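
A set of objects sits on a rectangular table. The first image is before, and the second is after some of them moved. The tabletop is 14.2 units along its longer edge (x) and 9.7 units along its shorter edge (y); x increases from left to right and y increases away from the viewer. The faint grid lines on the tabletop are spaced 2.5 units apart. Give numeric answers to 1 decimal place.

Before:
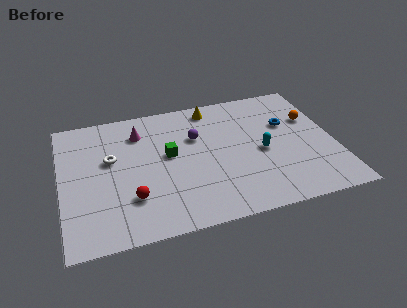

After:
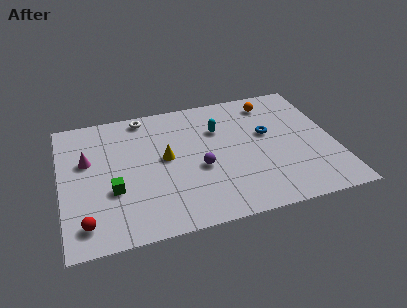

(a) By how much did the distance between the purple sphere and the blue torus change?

-0.7

Before: roughly 4.8 units apart; after: 4.1. That's 0.7 units closer together.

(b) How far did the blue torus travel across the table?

1.2

From (11.9, 6.2) to (10.8, 5.7), the blue torus covered √(1.1² + 0.5²) ≈ 1.2 units.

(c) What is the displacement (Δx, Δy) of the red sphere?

(-2.4, -1.1)

The red sphere was at about (3.5, 2.7) and moved to about (1.1, 1.6).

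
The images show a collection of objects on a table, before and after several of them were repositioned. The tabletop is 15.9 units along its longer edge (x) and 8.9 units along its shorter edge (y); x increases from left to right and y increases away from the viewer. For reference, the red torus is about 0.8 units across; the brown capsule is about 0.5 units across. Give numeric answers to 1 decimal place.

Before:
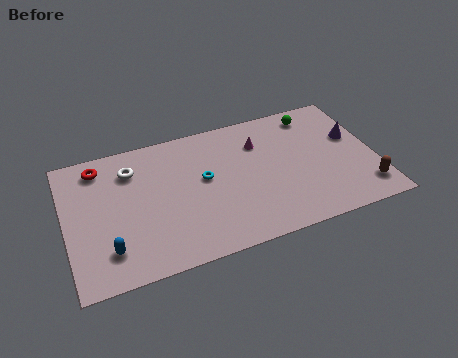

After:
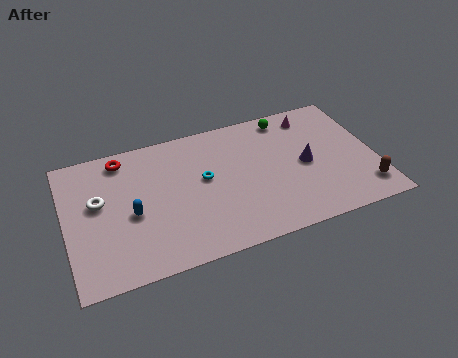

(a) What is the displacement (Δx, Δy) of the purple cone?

(-2.6, -1.1)

From the two frames, the purple cone sits at roughly (14.9, 5.4) before and (12.3, 4.3) after.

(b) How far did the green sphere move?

1.4

From (13.1, 7.6) to (11.7, 7.8), the green sphere covered √(1.4² + 0.2²) ≈ 1.4 units.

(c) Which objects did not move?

the cyan torus and the brown capsule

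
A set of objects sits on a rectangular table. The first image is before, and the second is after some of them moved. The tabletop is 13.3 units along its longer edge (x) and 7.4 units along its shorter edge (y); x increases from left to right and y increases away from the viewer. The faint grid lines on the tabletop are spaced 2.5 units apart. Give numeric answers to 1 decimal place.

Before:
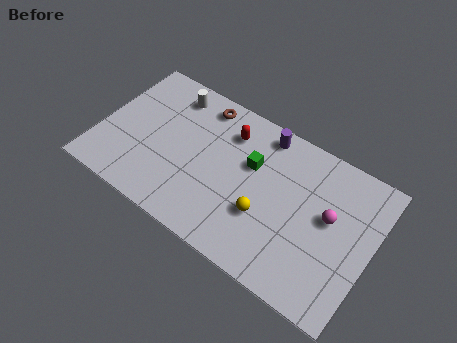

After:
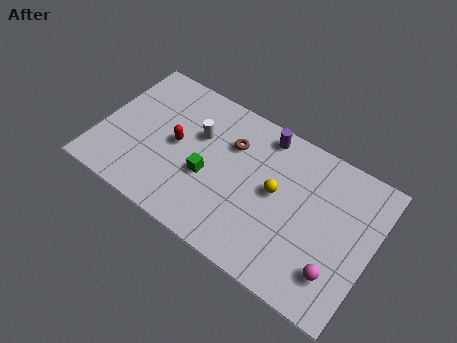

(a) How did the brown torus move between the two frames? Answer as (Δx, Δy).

(1.7, -1.2)

The brown torus started near (4.5, 6.4) and ended near (6.2, 5.2).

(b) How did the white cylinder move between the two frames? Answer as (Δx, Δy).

(1.6, -1.4)

From the two frames, the white cylinder sits at roughly (3.0, 6.2) before and (4.6, 4.8) after.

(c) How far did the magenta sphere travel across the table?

2.5

From (11.2, 4.2) to (11.9, 1.8), the magenta sphere covered √(0.7² + 2.4²) ≈ 2.5 units.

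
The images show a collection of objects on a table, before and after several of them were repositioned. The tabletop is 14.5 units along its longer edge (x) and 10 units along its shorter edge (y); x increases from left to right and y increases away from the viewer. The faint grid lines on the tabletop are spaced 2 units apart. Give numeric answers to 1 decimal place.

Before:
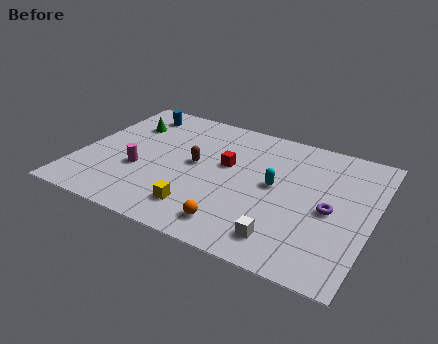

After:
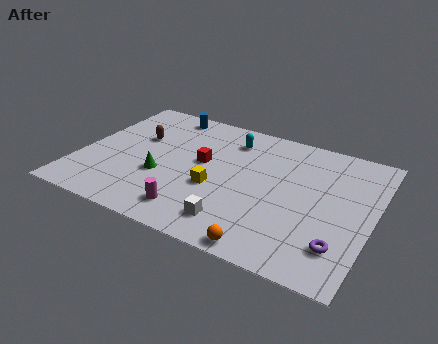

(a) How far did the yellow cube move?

2.0

The yellow cube moved from about (6.4, 2.0) to (6.9, 3.9), a distance of √(0.5² + 1.9²) ≈ 2.0.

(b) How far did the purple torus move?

2.4

The purple torus moved from about (12.5, 4.6) to (13.2, 2.3), a distance of √(0.7² + 2.3²) ≈ 2.4.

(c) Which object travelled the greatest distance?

the green cone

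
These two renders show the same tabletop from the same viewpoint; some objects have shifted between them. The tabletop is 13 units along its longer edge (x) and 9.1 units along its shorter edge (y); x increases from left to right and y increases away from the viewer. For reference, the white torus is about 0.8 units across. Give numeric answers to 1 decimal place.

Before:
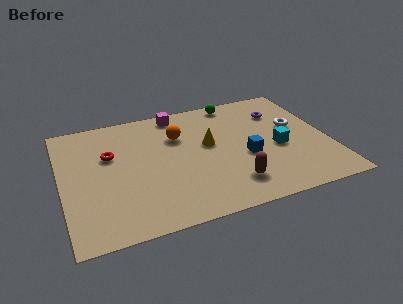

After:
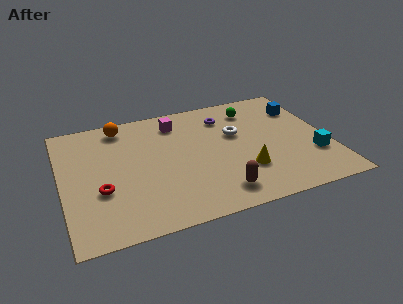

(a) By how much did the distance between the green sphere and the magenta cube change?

+0.9

Before: roughly 2.9 units apart; after: 3.8. That's 0.9 units further apart.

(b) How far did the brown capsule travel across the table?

0.8

From (8.0, 1.9) to (7.3, 1.5), the brown capsule covered √(0.7² + 0.4²) ≈ 0.8 units.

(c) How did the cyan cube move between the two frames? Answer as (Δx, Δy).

(1.6, -1.1)

From the two frames, the cyan cube sits at roughly (10.5, 3.9) before and (12.1, 2.8) after.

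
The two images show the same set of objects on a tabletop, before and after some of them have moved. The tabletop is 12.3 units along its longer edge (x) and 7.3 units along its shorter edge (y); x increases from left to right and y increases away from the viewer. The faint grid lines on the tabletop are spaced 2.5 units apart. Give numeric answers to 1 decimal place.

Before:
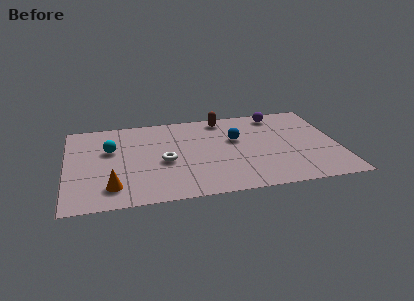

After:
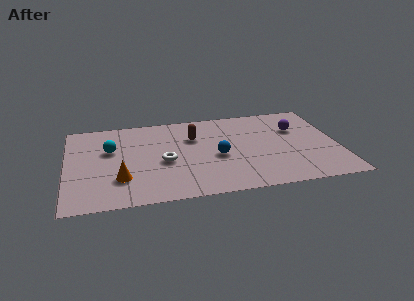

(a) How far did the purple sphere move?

1.6

The purple sphere was near (9.7, 6.3) before and (10.5, 4.9) after, so it travelled √(0.8² + 1.4²) ≈ 1.6 units.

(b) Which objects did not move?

the white torus and the cyan sphere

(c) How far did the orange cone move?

0.7

The orange cone moved from about (2.0, 1.5) to (2.4, 2.1), a distance of √(0.4² + 0.6²) ≈ 0.7.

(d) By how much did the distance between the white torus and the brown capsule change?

-2.0

The distance was about 4.3 in the first image and 2.3 in the second, so they moved 2.0 units closer together.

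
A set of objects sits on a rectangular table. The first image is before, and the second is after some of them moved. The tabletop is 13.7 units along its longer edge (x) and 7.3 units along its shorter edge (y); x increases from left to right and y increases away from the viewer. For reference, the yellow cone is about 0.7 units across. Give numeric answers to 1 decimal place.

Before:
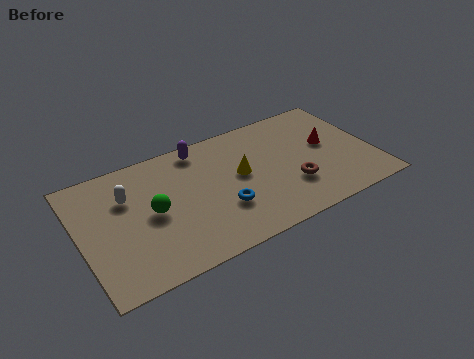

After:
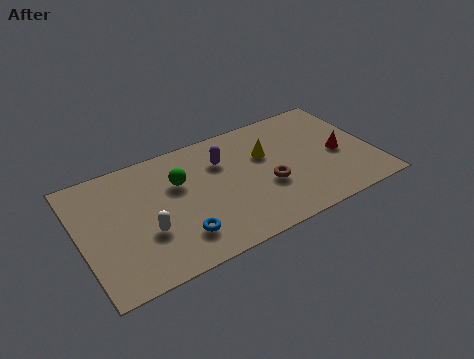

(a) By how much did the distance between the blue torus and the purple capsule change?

+0.3

Before: roughly 4.0 units apart; after: 4.3. That's 0.3 units further apart.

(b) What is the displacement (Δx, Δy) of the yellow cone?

(1.3, 0.7)

From the two frames, the yellow cone sits at roughly (7.5, 4.0) before and (8.8, 4.7) after.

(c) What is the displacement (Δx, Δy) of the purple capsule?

(0.9, -1.2)

The purple capsule was at about (5.9, 6.4) and moved to about (6.8, 5.2).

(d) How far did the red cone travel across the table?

0.9

From (11.7, 4.1) to (12.1, 3.3), the red cone covered √(0.4² + 0.8²) ≈ 0.9 units.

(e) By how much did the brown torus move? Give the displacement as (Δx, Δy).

(-1.1, 0.5)

From the two frames, the brown torus sits at roughly (9.7, 2.3) before and (8.6, 2.8) after.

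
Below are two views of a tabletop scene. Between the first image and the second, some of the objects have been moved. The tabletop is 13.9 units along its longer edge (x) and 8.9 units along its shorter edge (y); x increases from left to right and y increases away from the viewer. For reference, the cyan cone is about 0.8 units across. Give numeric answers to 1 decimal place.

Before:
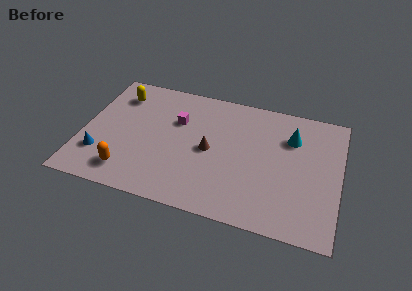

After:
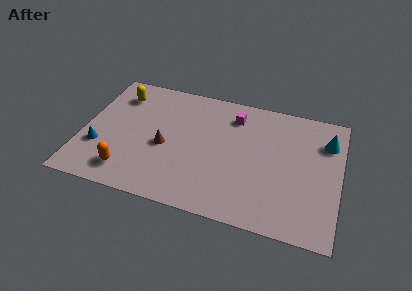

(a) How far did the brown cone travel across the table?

2.4

The brown cone moved from about (6.9, 4.3) to (4.5, 3.9), a distance of √(2.4² + 0.4²) ≈ 2.4.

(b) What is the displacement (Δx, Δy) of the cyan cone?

(1.9, 0.2)

From the two frames, the cyan cone sits at roughly (11.2, 6.4) before and (13.1, 6.6) after.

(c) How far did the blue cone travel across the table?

0.5

The blue cone moved from about (1.1, 2.4) to (1.0, 2.9), a distance of √(0.1² + 0.5²) ≈ 0.5.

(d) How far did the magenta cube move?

3.2

The magenta cube moved from about (5.0, 5.9) to (8.0, 7.1), a distance of √(3.0² + 1.2²) ≈ 3.2.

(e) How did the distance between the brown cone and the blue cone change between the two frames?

-2.5

Before: roughly 6.1 units apart; after: 3.6. That's 2.5 units closer together.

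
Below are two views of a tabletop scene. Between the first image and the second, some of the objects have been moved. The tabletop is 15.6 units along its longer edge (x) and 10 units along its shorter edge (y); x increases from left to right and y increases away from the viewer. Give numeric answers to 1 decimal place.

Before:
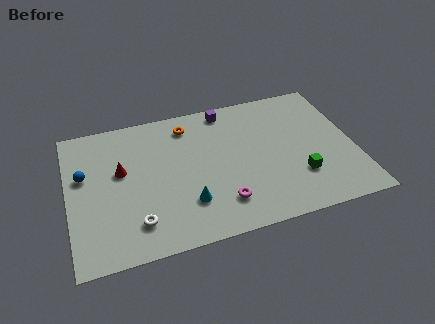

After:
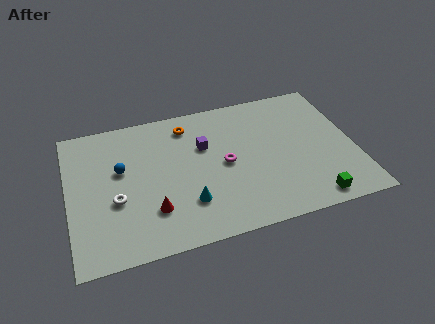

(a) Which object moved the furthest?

the red cone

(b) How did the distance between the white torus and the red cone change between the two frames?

-1.6

They were about 3.8 units apart before and 2.2 after — 1.6 units closer together.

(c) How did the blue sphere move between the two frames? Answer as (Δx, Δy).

(2.0, -0.1)

From the two frames, the blue sphere sits at roughly (0.9, 6.1) before and (2.9, 6.0) after.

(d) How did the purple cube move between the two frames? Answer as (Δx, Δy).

(-1.4, -2.4)

The purple cube was at about (8.9, 8.9) and moved to about (7.5, 6.5).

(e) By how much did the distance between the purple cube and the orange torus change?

-0.3

The distance was about 2.3 in the first image and 2.0 in the second, so they moved 0.3 units closer together.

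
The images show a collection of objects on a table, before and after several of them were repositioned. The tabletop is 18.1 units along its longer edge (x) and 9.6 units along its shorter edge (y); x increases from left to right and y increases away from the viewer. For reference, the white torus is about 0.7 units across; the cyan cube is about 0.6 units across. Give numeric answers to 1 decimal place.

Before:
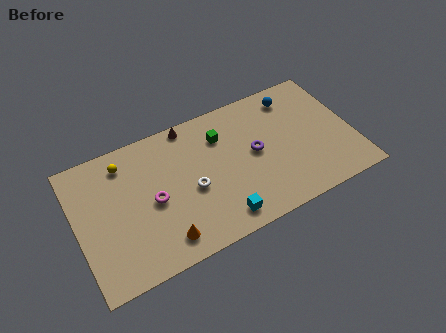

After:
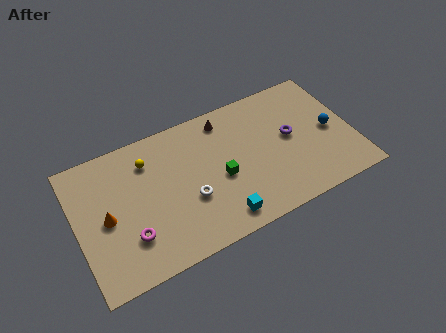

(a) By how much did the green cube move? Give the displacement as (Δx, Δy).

(-0.4, -2.9)

The green cube started near (9.7, 7.1) and ended near (9.3, 4.2).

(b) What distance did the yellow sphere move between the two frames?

1.6

The yellow sphere was near (3.4, 7.9) before and (4.9, 7.4) after, so it travelled √(1.5² + 0.5²) ≈ 1.6 units.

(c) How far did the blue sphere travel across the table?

3.9

The blue sphere moved from about (14.7, 8.0) to (16.7, 4.6), a distance of √(2.0² + 3.4²) ≈ 3.9.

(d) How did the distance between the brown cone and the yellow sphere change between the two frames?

+0.8

The distance was about 4.5 in the first image and 5.3 in the second, so they moved 0.8 units further apart.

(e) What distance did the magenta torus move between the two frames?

2.5

From (4.9, 4.5) to (3.2, 2.7), the magenta torus covered √(1.7² + 1.8²) ≈ 2.5 units.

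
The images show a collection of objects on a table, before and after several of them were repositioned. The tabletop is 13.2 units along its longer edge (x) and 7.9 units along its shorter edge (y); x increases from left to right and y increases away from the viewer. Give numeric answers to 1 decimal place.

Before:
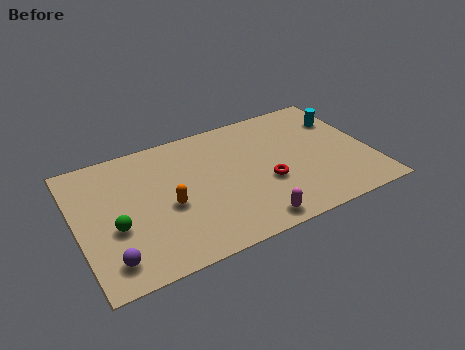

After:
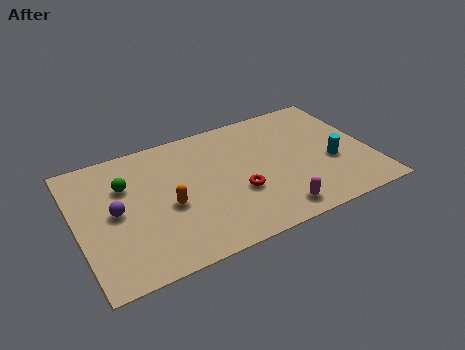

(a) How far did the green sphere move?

2.4

From (1.6, 3.1) to (2.3, 5.4), the green sphere covered √(0.7² + 2.3²) ≈ 2.4 units.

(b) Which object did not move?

the orange capsule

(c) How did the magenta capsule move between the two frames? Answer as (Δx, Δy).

(1.1, 0.2)

The magenta capsule started near (7.4, 0.9) and ended near (8.5, 1.1).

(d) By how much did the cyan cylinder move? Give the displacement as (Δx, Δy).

(-0.9, -2.6)

The cyan cylinder was at about (12.3, 5.7) and moved to about (11.4, 3.1).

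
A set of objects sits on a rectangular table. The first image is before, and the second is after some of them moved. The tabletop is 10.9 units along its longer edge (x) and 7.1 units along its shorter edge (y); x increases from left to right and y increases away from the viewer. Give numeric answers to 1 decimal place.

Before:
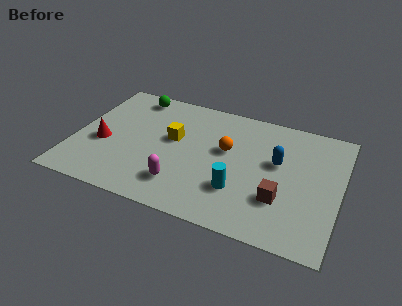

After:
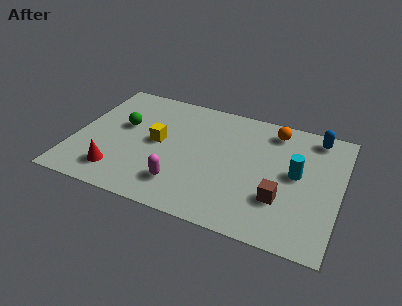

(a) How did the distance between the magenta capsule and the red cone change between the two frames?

-1.0

The distance was about 3.6 in the first image and 2.6 in the second, so they moved 1.0 units closer together.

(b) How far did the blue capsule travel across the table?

2.4

The blue capsule moved from about (8.3, 4.2) to (9.7, 6.2), a distance of √(1.4² + 2.0²) ≈ 2.4.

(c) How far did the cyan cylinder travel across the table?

2.8

The cyan cylinder was near (6.9, 2.1) before and (9.1, 3.8) after, so it travelled √(2.2² + 1.7²) ≈ 2.8 units.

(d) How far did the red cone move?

1.7

The red cone was near (1.2, 2.9) before and (2.0, 1.4) after, so it travelled √(0.8² + 1.5²) ≈ 1.7 units.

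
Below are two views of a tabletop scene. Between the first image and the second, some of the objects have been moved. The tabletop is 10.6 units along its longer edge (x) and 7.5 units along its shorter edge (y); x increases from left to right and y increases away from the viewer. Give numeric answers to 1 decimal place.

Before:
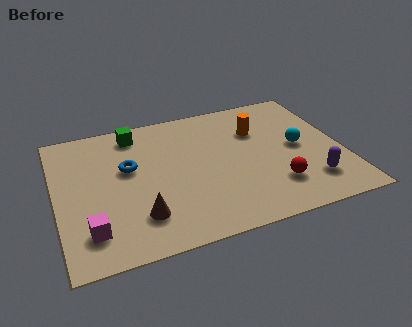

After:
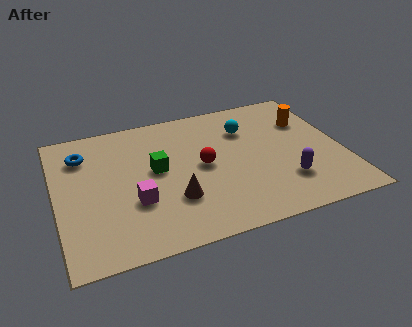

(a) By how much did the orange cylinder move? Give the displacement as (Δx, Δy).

(1.9, 0.0)

The orange cylinder was at about (7.6, 5.2) and moved to about (9.5, 5.2).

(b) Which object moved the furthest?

the red sphere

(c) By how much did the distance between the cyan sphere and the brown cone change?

-2.1

The distance was about 6.4 in the first image and 4.3 in the second, so they moved 2.1 units closer together.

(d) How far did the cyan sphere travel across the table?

2.4

From (9.0, 3.8) to (7.2, 5.4), the cyan sphere covered √(1.8² + 1.6²) ≈ 2.4 units.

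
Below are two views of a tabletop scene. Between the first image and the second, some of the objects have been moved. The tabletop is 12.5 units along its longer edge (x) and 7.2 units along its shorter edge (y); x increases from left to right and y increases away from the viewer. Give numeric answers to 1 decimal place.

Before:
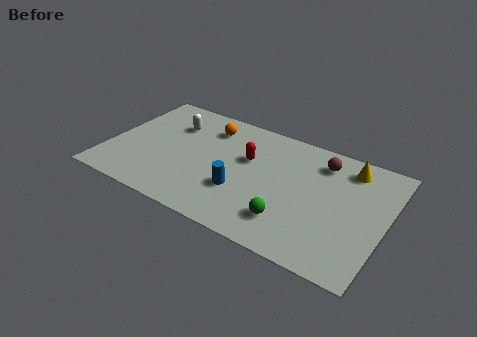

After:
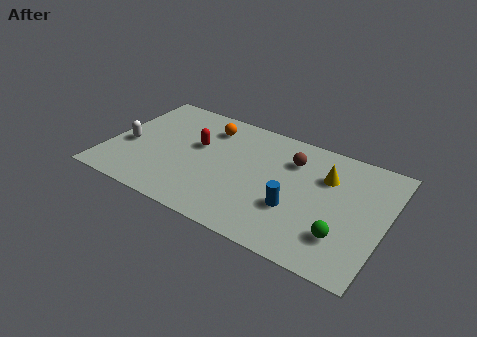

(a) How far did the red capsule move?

2.3

The red capsule was near (6.2, 4.5) before and (3.9, 4.3) after, so it travelled √(2.3² + 0.2²) ≈ 2.3 units.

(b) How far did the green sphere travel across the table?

2.3

From (8.5, 1.7) to (10.8, 1.9), the green sphere covered √(2.3² + 0.2²) ≈ 2.3 units.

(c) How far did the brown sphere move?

1.4

The brown sphere was near (9.4, 5.8) before and (8.1, 5.3) after, so it travelled √(1.3² + 0.5²) ≈ 1.4 units.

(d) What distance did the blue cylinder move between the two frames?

2.4

The blue cylinder was near (6.2, 2.4) before and (8.6, 2.5) after, so it travelled √(2.4² + 0.1²) ≈ 2.4 units.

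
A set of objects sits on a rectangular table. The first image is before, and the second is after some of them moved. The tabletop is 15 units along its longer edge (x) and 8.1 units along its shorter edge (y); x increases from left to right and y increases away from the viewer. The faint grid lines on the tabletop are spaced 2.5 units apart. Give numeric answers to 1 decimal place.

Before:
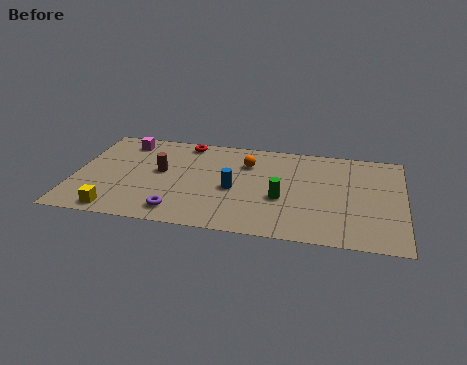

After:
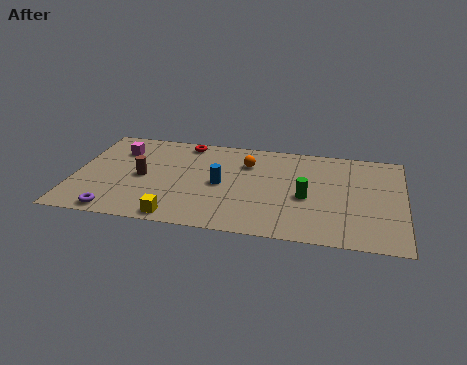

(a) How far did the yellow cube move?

2.8

From (2.1, 0.9) to (4.9, 0.8), the yellow cube covered √(2.8² + 0.1²) ≈ 2.8 units.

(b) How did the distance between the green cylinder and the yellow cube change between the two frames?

-1.4

The distance was about 7.7 in the first image and 6.3 in the second, so they moved 1.4 units closer together.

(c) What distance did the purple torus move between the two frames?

2.8

The purple torus moved from about (4.9, 1.3) to (2.1, 0.8), a distance of √(2.8² + 0.5²) ≈ 2.8.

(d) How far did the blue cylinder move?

0.7

The blue cylinder was near (7.3, 3.6) before and (6.7, 3.9) after, so it travelled √(0.6² + 0.3²) ≈ 0.7 units.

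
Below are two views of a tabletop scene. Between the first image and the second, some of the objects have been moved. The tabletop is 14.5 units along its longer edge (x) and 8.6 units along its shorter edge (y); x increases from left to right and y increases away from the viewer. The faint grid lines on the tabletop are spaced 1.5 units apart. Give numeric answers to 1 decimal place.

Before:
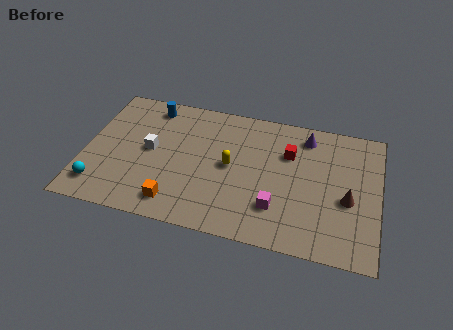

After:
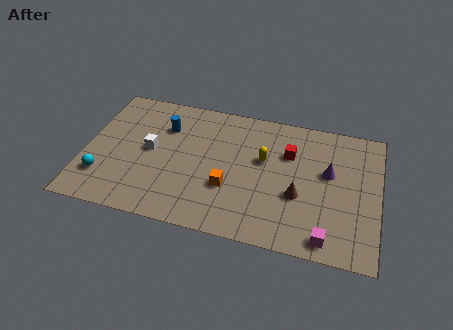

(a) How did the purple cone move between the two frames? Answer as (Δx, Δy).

(1.2, -2.1)

The purple cone was at about (10.8, 7.2) and moved to about (12.0, 5.1).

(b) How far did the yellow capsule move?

1.8

The yellow capsule moved from about (7.2, 4.4) to (8.8, 5.2), a distance of √(1.6² + 0.8²) ≈ 1.8.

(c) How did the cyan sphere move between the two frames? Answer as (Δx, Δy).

(0.1, 0.6)

The cyan sphere started near (0.9, 1.6) and ended near (1.0, 2.2).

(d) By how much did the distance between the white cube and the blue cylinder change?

-1.1

They were about 2.9 units apart before and 1.8 after — 1.1 units closer together.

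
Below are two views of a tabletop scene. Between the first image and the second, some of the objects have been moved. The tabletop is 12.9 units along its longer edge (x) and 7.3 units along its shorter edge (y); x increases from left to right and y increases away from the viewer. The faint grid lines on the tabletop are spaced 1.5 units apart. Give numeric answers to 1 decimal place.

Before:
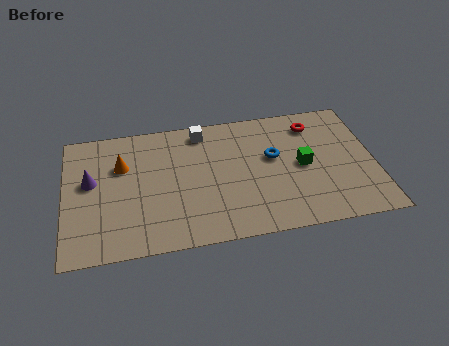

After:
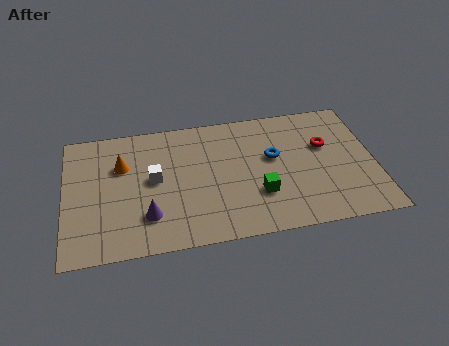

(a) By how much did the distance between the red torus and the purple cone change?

-1.6

The distance was about 9.6 in the first image and 8.0 in the second, so they moved 1.6 units closer together.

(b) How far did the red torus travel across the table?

1.4

The red torus was near (10.5, 5.9) before and (10.9, 4.6) after, so it travelled √(0.4² + 1.3²) ≈ 1.4 units.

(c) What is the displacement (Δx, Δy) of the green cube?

(-1.9, -1.3)

The green cube was at about (9.9, 3.6) and moved to about (8.0, 2.3).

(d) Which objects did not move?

the blue torus and the orange cone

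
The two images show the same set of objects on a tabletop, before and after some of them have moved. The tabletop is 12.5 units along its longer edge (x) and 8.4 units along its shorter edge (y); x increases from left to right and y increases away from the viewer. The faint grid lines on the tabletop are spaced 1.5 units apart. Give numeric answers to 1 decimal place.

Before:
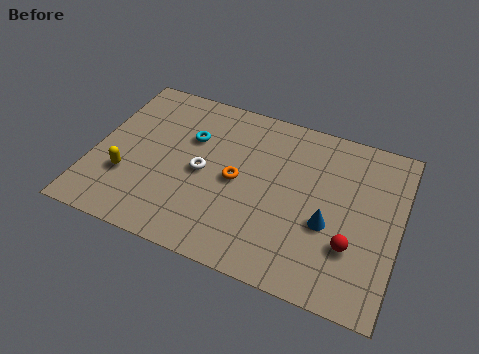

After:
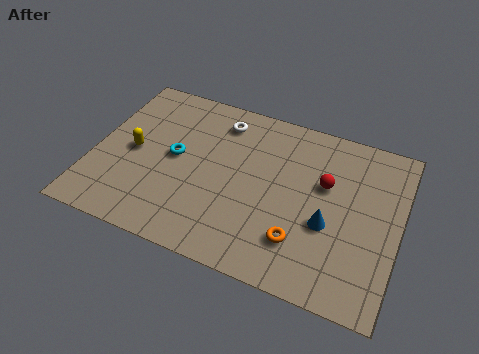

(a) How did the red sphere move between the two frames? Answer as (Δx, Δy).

(-1.3, 2.6)

From the two frames, the red sphere sits at roughly (10.7, 2.6) before and (9.4, 5.2) after.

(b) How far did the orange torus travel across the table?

3.4

The orange torus was near (5.9, 4.1) before and (8.7, 2.1) after, so it travelled √(2.8² + 2.0²) ≈ 3.4 units.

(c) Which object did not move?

the blue cone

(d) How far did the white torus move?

2.9

The white torus moved from about (4.5, 4.0) to (4.9, 6.9), a distance of √(0.4² + 2.9²) ≈ 2.9.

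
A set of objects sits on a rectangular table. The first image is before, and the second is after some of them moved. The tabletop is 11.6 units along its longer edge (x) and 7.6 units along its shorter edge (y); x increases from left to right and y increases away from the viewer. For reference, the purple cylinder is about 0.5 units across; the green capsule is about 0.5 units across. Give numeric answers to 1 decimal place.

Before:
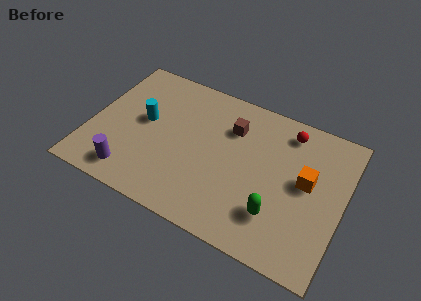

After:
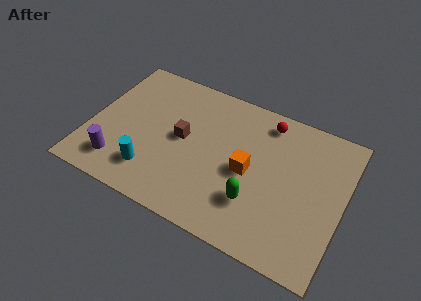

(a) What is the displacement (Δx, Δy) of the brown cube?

(-2.1, -1.5)

The brown cube started near (6.3, 5.5) and ended near (4.2, 4.0).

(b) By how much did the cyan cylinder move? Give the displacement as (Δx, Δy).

(0.7, -2.5)

The cyan cylinder was at about (2.4, 4.2) and moved to about (3.1, 1.7).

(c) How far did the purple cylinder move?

0.7

The purple cylinder was near (2.2, 1.2) before and (1.6, 1.5) after, so it travelled √(0.6² + 0.3²) ≈ 0.7 units.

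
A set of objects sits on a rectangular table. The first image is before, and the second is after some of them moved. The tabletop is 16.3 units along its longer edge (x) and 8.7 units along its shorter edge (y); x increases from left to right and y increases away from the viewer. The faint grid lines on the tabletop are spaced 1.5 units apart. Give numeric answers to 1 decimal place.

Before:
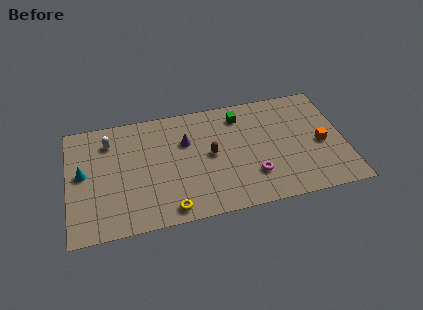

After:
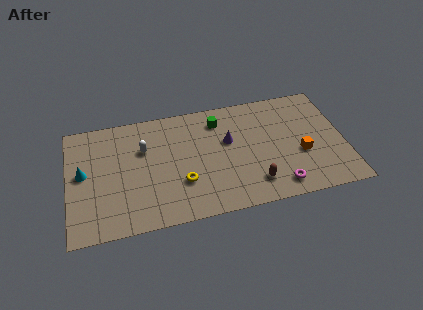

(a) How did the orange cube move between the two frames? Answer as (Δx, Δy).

(-1.2, -0.5)

The orange cube started near (14.9, 3.9) and ended near (13.7, 3.4).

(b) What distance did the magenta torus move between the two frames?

1.8

From (10.8, 2.4) to (12.2, 1.3), the magenta torus covered √(1.4² + 1.1²) ≈ 1.8 units.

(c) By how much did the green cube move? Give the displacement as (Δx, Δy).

(-1.3, -0.1)

From the two frames, the green cube sits at roughly (10.3, 7.1) before and (9.0, 7.0) after.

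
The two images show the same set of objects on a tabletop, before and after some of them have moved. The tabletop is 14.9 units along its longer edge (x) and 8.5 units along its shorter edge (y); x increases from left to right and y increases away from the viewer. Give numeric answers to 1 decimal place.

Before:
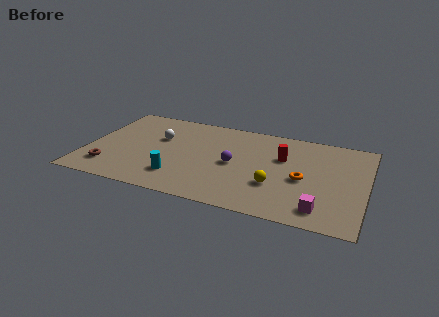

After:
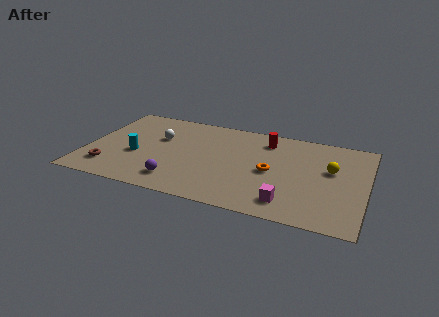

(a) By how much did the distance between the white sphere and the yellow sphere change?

+2.3

They were about 7.0 units apart before and 9.3 after — 2.3 units further apart.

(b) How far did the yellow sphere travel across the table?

3.6

The yellow sphere was near (10.2, 2.8) before and (13.0, 5.1) after, so it travelled √(2.8² + 2.3²) ≈ 3.6 units.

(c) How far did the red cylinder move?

1.7

From (10.4, 5.5) to (9.4, 6.9), the red cylinder covered √(1.0² + 1.4²) ≈ 1.7 units.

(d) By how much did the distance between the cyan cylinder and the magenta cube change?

+0.9

The distance was about 7.6 in the first image and 8.5 in the second, so they moved 0.9 units further apart.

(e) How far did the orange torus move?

1.7

The orange torus was near (11.6, 3.8) before and (9.9, 4.0) after, so it travelled √(1.7² + 0.2²) ≈ 1.7 units.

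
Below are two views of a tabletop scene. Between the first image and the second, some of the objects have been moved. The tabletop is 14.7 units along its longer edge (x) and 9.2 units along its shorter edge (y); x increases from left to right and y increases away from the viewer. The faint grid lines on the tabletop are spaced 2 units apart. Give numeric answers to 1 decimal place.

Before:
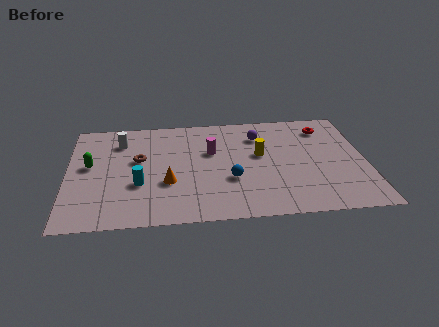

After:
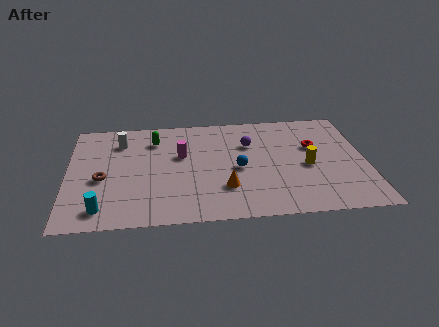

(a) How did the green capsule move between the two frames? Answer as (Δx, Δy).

(3.2, 2.0)

From the two frames, the green capsule sits at roughly (1.1, 5.1) before and (4.3, 7.1) after.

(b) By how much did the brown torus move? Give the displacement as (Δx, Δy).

(-1.8, -1.5)

The brown torus started near (3.5, 5.4) and ended near (1.7, 3.9).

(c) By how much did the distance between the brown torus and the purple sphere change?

+1.5

They were about 6.2 units apart before and 7.7 after — 1.5 units further apart.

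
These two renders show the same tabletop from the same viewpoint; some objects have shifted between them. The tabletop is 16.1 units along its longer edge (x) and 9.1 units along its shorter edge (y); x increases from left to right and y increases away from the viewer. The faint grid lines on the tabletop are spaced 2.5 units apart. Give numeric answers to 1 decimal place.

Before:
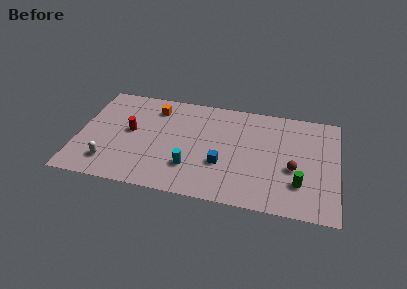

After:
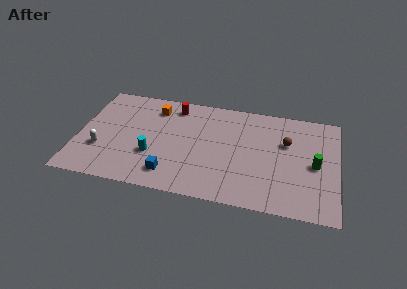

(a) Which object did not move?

the orange cube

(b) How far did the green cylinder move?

2.0

The green cylinder was near (13.8, 2.5) before and (14.7, 4.3) after, so it travelled √(0.9² + 1.8²) ≈ 2.0 units.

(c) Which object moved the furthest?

the red cylinder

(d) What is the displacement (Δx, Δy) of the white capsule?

(-0.6, 1.1)

The white capsule started near (2.1, 1.9) and ended near (1.5, 3.0).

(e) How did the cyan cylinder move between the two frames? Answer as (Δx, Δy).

(-2.4, 0.6)

From the two frames, the cyan cylinder sits at roughly (7.1, 2.5) before and (4.7, 3.1) after.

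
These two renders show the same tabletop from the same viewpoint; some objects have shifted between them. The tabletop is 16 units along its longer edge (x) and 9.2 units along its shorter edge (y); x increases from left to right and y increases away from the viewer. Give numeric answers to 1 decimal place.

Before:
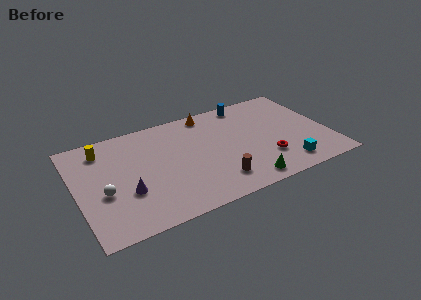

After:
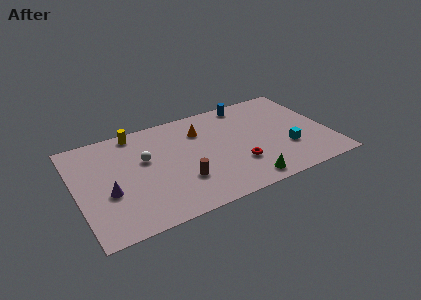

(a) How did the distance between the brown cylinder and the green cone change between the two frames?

+2.3

Before: roughly 1.9 units apart; after: 4.2. That's 2.3 units further apart.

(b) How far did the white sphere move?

3.4

From (1.6, 3.7) to (4.4, 5.6), the white sphere covered √(2.8² + 1.9²) ≈ 3.4 units.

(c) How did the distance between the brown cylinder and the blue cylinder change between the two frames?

+0.4

The distance was about 6.9 in the first image and 7.3 in the second, so they moved 0.4 units further apart.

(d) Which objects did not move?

the green cone and the blue cylinder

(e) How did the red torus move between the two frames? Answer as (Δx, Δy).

(-1.8, 0.2)

From the two frames, the red torus sits at roughly (11.8, 2.6) before and (10.0, 2.8) after.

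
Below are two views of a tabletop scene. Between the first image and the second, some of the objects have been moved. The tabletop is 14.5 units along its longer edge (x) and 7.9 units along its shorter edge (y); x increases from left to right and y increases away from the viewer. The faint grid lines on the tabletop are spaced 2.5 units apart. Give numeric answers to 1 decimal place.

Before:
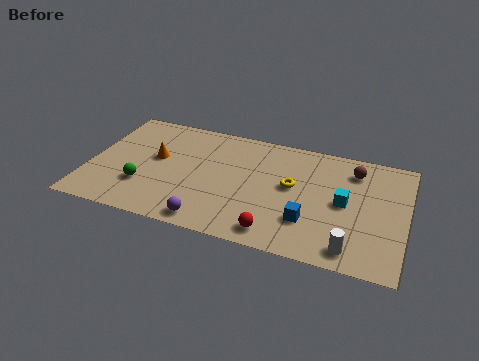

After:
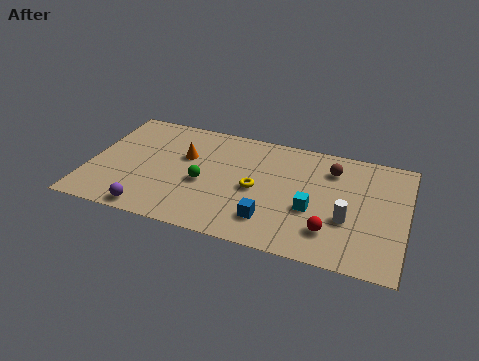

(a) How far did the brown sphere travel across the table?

1.0

From (12.0, 6.3) to (11.0, 6.1), the brown sphere covered √(1.0² + 0.2²) ≈ 1.0 units.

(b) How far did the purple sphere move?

2.7

The purple sphere was near (5.8, 0.9) before and (3.1, 0.8) after, so it travelled √(2.7² + 0.1²) ≈ 2.7 units.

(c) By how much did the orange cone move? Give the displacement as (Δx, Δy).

(1.3, 0.5)

The orange cone was at about (3.0, 4.5) and moved to about (4.3, 5.0).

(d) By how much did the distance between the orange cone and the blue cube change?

-2.2

Before: roughly 7.5 units apart; after: 5.3. That's 2.2 units closer together.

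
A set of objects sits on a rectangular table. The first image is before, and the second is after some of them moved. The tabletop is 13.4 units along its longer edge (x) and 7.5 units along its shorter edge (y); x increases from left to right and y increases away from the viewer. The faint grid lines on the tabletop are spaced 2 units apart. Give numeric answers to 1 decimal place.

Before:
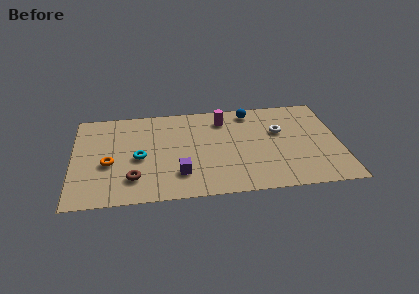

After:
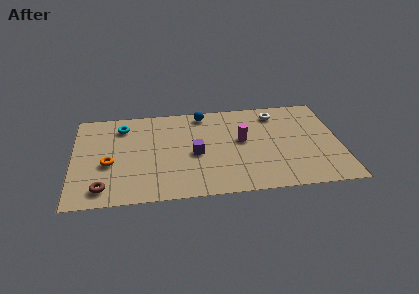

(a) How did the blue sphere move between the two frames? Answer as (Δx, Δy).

(-2.4, 0.1)

The blue sphere started near (9.0, 6.5) and ended near (6.6, 6.6).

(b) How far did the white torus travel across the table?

1.5

From (10.4, 4.7) to (10.3, 6.2), the white torus covered √(0.1² + 1.5²) ≈ 1.5 units.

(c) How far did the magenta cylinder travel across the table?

2.0

The magenta cylinder was near (7.6, 6.0) before and (8.5, 4.2) after, so it travelled √(0.9² + 1.8²) ≈ 2.0 units.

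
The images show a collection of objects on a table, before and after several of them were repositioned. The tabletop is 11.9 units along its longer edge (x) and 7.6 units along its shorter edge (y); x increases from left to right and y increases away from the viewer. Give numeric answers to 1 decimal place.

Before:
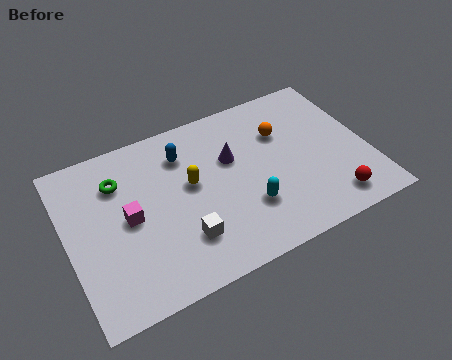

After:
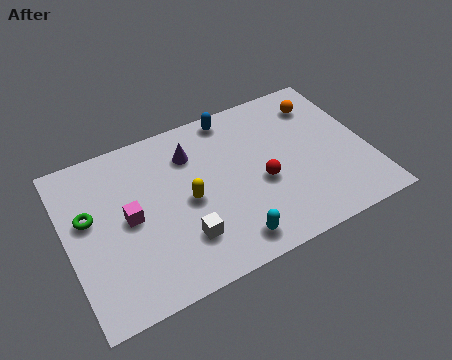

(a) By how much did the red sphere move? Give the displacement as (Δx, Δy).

(-2.5, 2.0)

From the two frames, the red sphere sits at roughly (10.1, 1.2) before and (7.6, 3.2) after.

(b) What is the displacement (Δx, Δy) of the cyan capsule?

(-0.9, -1.2)

The cyan capsule was at about (6.9, 2.3) and moved to about (6.0, 1.1).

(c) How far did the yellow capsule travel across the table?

0.7

The yellow capsule moved from about (4.9, 4.3) to (4.7, 3.6), a distance of √(0.2² + 0.7²) ≈ 0.7.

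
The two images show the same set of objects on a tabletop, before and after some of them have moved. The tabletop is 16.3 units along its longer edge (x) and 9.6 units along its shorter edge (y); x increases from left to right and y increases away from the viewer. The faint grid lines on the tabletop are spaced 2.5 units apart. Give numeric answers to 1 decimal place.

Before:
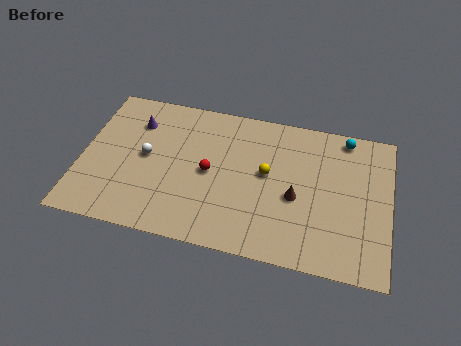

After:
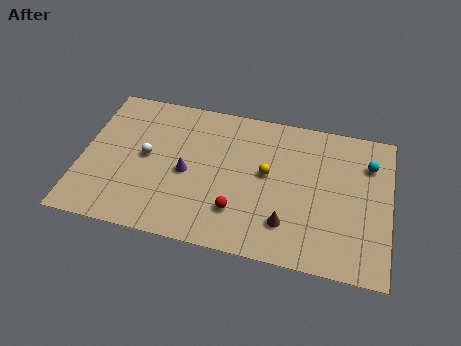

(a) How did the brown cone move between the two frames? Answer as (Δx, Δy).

(-0.4, -1.8)

From the two frames, the brown cone sits at roughly (11.4, 4.1) before and (11.0, 2.3) after.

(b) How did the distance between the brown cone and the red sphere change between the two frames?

-2.0

They were about 4.6 units apart before and 2.6 after — 2.0 units closer together.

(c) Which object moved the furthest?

the purple cone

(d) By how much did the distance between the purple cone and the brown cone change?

-3.4

They were about 9.2 units apart before and 5.8 after — 3.4 units closer together.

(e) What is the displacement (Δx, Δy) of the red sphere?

(1.6, -2.2)

The red sphere started near (6.8, 4.7) and ended near (8.4, 2.5).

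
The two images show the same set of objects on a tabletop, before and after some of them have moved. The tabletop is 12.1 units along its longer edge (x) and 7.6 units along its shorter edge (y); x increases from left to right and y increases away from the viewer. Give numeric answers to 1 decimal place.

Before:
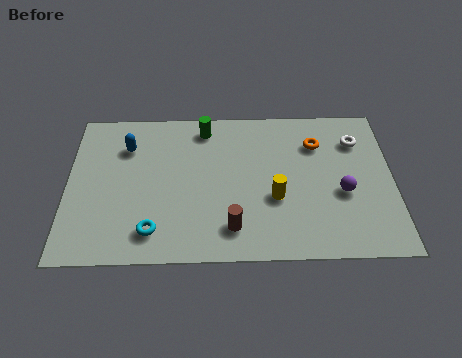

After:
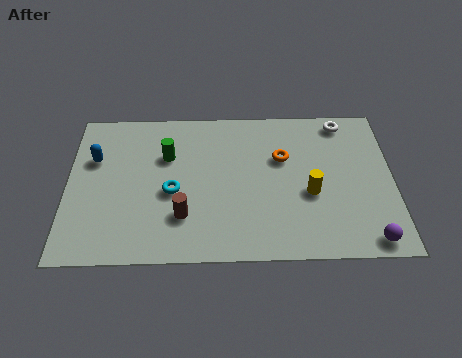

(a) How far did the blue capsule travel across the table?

1.3

The blue capsule moved from about (2.2, 5.6) to (1.0, 5.0), a distance of √(1.2² + 0.6²) ≈ 1.3.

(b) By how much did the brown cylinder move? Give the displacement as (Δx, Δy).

(-1.8, 0.6)

The brown cylinder started near (6.1, 1.5) and ended near (4.3, 2.1).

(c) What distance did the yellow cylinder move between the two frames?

1.3

From (7.7, 2.9) to (9.0, 3.1), the yellow cylinder covered √(1.3² + 0.2²) ≈ 1.3 units.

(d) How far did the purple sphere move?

2.5

From (10.2, 3.1) to (11.1, 0.8), the purple sphere covered √(0.9² + 2.3²) ≈ 2.5 units.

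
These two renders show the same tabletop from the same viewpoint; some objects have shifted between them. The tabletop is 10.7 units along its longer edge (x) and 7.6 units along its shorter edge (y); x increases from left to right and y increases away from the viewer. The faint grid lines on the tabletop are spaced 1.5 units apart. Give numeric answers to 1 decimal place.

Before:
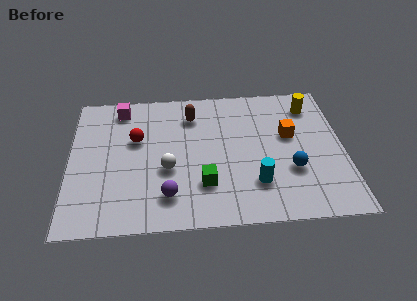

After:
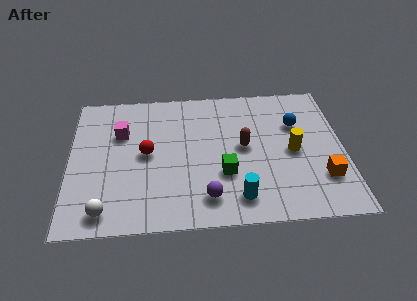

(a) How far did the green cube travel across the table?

0.9

From (5.2, 2.1) to (6.0, 2.6), the green cube covered √(0.8² + 0.5²) ≈ 0.9 units.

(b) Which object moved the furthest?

the white sphere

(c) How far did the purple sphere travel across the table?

1.5

From (3.8, 1.6) to (5.3, 1.4), the purple sphere covered √(1.5² + 0.2²) ≈ 1.5 units.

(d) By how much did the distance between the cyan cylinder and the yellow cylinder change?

-1.5

They were about 4.7 units apart before and 3.2 after — 1.5 units closer together.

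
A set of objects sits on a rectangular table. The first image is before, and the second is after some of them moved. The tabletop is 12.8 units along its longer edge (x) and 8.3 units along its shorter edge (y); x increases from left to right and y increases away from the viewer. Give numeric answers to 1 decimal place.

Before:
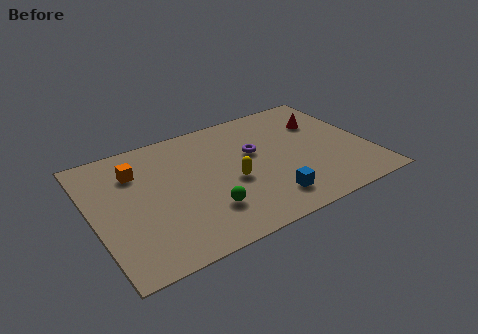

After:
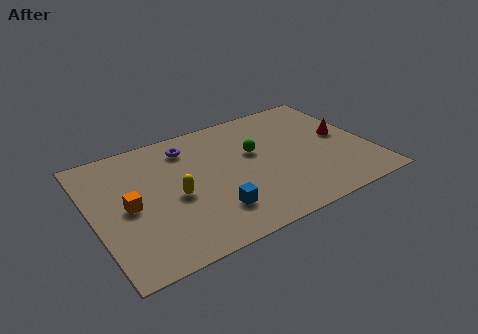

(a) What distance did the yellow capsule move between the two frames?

2.6

The yellow capsule was near (6.3, 3.5) before and (3.7, 3.7) after, so it travelled √(2.6² + 0.2²) ≈ 2.6 units.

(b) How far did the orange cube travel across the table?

2.2

The orange cube was near (2.2, 6.1) before and (1.6, 4.0) after, so it travelled √(0.6² + 2.1²) ≈ 2.2 units.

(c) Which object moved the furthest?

the green sphere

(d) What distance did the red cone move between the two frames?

1.6

The red cone was near (11.0, 5.8) before and (11.7, 4.4) after, so it travelled √(0.7² + 1.4²) ≈ 1.6 units.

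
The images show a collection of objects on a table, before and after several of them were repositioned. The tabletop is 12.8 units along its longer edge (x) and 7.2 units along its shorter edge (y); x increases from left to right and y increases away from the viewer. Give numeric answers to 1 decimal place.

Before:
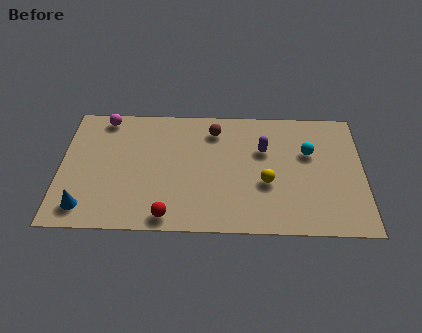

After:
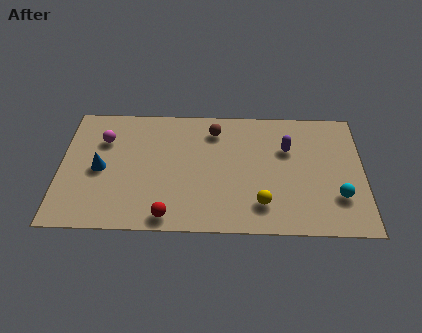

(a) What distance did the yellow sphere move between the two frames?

1.2

From (8.7, 2.8) to (8.5, 1.6), the yellow sphere covered √(0.2² + 1.2²) ≈ 1.2 units.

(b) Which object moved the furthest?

the cyan sphere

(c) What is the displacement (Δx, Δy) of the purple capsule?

(1.0, 0.1)

The purple capsule started near (8.6, 4.7) and ended near (9.6, 4.8).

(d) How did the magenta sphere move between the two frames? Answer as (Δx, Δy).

(0.0, -1.3)

From the two frames, the magenta sphere sits at roughly (1.8, 6.4) before and (1.8, 5.1) after.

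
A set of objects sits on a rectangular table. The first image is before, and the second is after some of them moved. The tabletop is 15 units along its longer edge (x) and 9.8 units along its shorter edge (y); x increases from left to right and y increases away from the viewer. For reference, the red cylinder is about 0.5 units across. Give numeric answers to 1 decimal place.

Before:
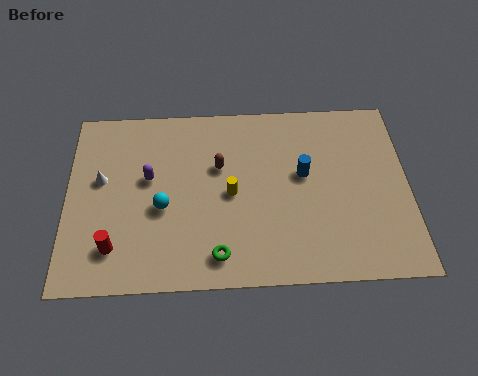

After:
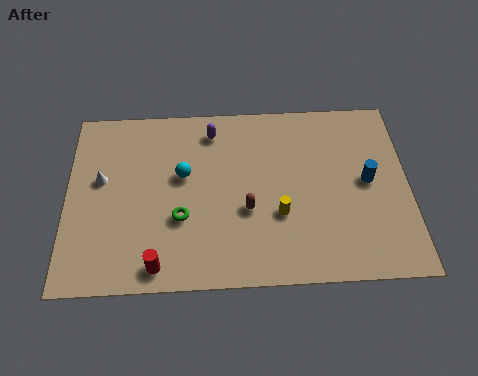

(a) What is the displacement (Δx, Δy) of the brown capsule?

(1.2, -2.4)

From the two frames, the brown capsule sits at roughly (6.7, 6.2) before and (7.9, 3.8) after.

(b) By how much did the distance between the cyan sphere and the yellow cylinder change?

+1.7

The distance was about 3.1 in the first image and 4.8 in the second, so they moved 1.7 units further apart.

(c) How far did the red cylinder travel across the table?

2.1

The red cylinder moved from about (2.1, 2.1) to (4.0, 1.1), a distance of √(1.9² + 1.0²) ≈ 2.1.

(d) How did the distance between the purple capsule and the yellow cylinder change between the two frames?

+1.8

The distance was about 3.7 in the first image and 5.5 in the second, so they moved 1.8 units further apart.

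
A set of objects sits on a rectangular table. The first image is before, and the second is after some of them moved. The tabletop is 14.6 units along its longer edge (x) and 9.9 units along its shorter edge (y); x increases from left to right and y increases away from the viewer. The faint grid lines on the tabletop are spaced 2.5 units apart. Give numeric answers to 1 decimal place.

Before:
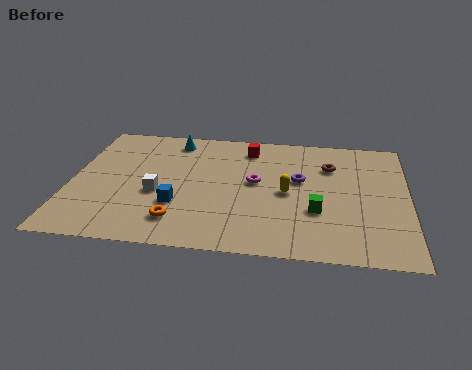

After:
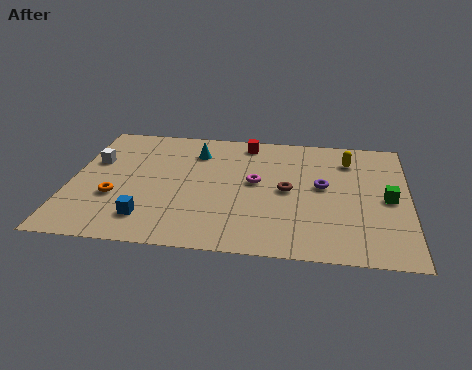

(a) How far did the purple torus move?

1.1

From (9.9, 5.8) to (10.9, 5.4), the purple torus covered √(1.0² + 0.4²) ≈ 1.1 units.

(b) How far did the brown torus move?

2.8

The brown torus moved from about (11.2, 7.1) to (9.4, 4.9), a distance of √(1.8² + 2.2²) ≈ 2.8.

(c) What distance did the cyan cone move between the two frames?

1.3

The cyan cone was near (4.3, 8.5) before and (5.3, 7.6) after, so it travelled √(1.0² + 0.9²) ≈ 1.3 units.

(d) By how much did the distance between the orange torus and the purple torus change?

+2.7

Before: roughly 6.4 units apart; after: 9.1. That's 2.7 units further apart.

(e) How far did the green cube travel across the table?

3.3

The green cube was near (10.7, 3.4) before and (13.7, 4.7) after, so it travelled √(3.0² + 1.3²) ≈ 3.3 units.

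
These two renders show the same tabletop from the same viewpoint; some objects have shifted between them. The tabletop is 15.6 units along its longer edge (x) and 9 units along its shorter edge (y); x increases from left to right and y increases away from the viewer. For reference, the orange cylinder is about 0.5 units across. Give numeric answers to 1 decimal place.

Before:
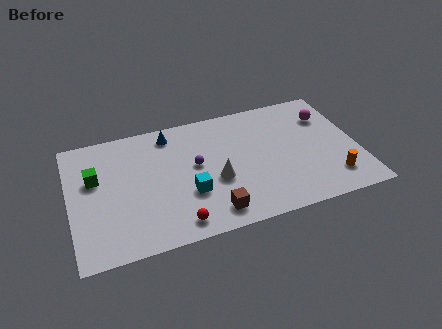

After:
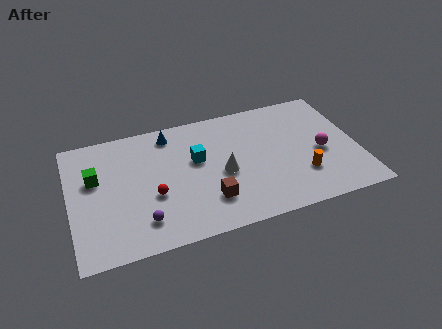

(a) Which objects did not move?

the green cube and the blue cone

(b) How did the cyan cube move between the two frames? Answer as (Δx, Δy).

(0.6, 2.3)

The cyan cube started near (6.3, 3.1) and ended near (6.9, 5.4).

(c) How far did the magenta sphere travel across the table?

2.7

The magenta sphere moved from about (14.2, 6.6) to (13.6, 4.0), a distance of √(0.6² + 2.6²) ≈ 2.7.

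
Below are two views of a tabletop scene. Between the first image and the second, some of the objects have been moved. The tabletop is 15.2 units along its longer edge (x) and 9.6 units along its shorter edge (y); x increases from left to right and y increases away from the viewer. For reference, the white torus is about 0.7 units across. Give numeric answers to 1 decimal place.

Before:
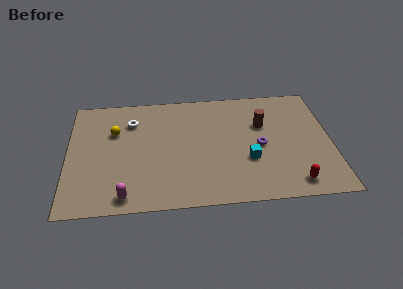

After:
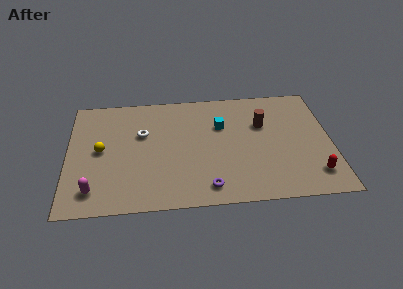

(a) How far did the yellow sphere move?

1.7

From (2.7, 6.4) to (1.9, 4.9), the yellow sphere covered √(0.8² + 1.5²) ≈ 1.7 units.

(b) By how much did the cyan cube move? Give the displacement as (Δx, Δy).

(-1.5, 3.0)

From the two frames, the cyan cube sits at roughly (10.4, 3.4) before and (8.9, 6.4) after.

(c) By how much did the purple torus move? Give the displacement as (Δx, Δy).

(-3.1, -3.1)

The purple torus was at about (11.1, 4.5) and moved to about (8.0, 1.4).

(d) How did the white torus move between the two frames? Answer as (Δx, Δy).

(0.6, -1.1)

The white torus started near (3.7, 7.2) and ended near (4.3, 6.1).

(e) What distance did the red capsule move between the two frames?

1.3

The red capsule was near (12.9, 1.3) before and (14.1, 1.9) after, so it travelled √(1.2² + 0.6²) ≈ 1.3 units.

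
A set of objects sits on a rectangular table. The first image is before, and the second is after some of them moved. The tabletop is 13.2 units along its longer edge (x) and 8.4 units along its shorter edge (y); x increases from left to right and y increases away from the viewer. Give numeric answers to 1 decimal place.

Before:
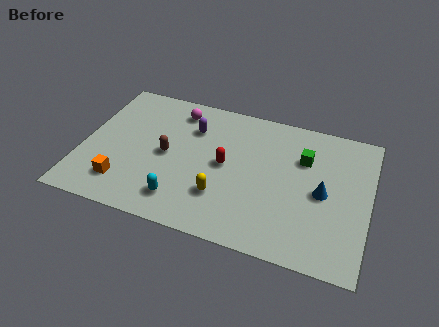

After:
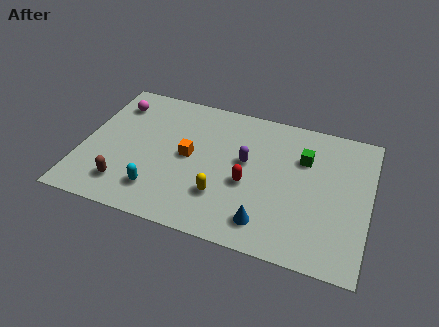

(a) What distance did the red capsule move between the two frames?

1.4

From (6.6, 4.3) to (7.7, 3.5), the red capsule covered √(1.1² + 0.8²) ≈ 1.4 units.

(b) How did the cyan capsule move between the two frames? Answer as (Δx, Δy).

(-1.1, 0.2)

The cyan capsule was at about (4.8, 1.6) and moved to about (3.7, 1.8).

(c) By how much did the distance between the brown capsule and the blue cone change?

-0.7

The distance was about 7.2 in the first image and 6.5 in the second, so they moved 0.7 units closer together.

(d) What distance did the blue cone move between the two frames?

3.5

The blue cone was near (11.1, 4.0) before and (8.7, 1.5) after, so it travelled √(2.4² + 2.5²) ≈ 3.5 units.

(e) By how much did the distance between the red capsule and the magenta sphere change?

+3.5

Before: roughly 3.7 units apart; after: 7.2. That's 3.5 units further apart.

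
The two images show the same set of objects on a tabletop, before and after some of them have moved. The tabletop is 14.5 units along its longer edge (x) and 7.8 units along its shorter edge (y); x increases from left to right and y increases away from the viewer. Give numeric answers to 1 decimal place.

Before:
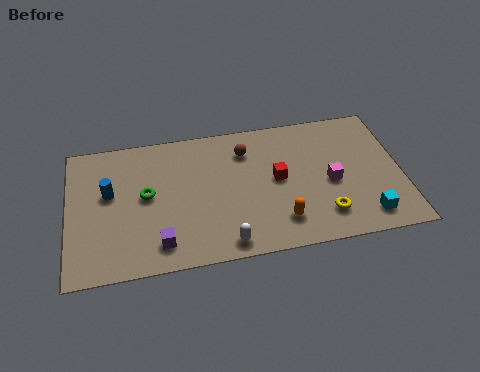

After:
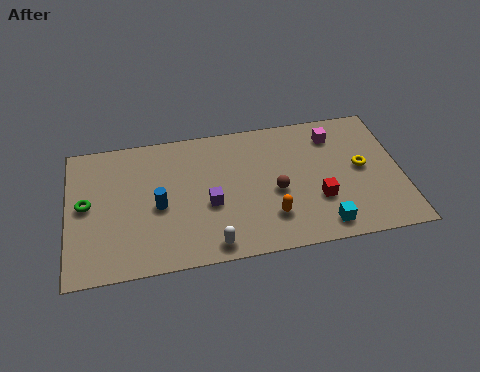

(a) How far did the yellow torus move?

3.0

From (11.0, 1.7) to (12.8, 4.1), the yellow torus covered √(1.8² + 2.4²) ≈ 3.0 units.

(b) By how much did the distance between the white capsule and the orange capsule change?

+0.3

Before: roughly 2.5 units apart; after: 2.8. That's 0.3 units further apart.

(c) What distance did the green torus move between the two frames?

2.6

The green torus moved from about (3.4, 4.2) to (0.8, 4.1), a distance of √(2.6² + 0.1²) ≈ 2.6.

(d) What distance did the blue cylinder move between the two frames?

2.4

The blue cylinder was near (1.8, 4.6) before and (3.9, 3.5) after, so it travelled √(2.1² + 1.1²) ≈ 2.4 units.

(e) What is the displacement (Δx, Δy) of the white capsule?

(-0.6, 0.0)

The white capsule was at about (6.7, 0.9) and moved to about (6.1, 0.9).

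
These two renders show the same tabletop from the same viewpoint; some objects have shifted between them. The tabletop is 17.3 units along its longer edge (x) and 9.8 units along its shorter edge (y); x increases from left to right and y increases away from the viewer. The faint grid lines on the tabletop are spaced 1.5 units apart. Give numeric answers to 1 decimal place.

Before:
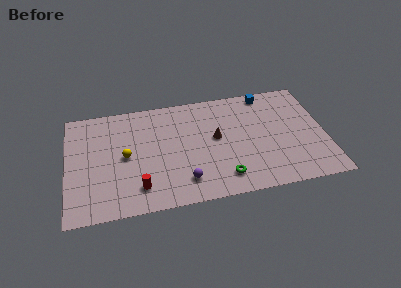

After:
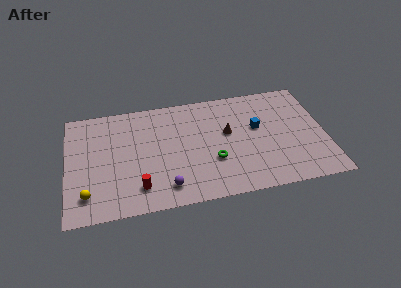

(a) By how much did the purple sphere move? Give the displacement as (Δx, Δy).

(-1.2, -0.3)

The purple sphere was at about (7.7, 2.0) and moved to about (6.5, 1.7).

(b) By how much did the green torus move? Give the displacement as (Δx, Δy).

(-0.6, 1.6)

From the two frames, the green torus sits at roughly (10.3, 1.8) before and (9.7, 3.4) after.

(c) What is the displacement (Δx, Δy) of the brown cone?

(0.8, 0.3)

The brown cone started near (10.0, 5.4) and ended near (10.8, 5.7).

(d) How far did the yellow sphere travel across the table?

3.9

From (3.9, 4.9) to (1.3, 2.0), the yellow sphere covered √(2.6² + 2.9²) ≈ 3.9 units.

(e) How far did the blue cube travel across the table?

3.1

From (13.6, 8.8) to (12.8, 5.8), the blue cube covered √(0.8² + 3.0²) ≈ 3.1 units.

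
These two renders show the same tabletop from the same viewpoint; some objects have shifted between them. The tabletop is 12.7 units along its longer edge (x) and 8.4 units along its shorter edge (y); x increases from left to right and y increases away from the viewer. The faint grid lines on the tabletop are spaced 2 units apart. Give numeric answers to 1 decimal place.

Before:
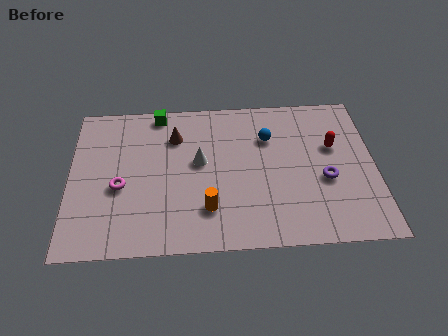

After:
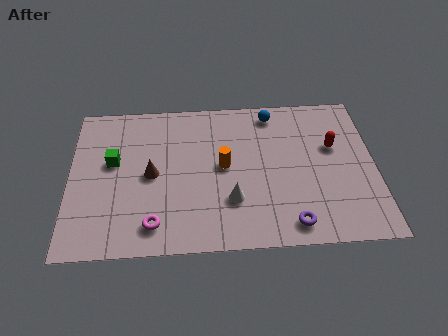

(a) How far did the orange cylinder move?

2.4

The orange cylinder moved from about (5.7, 2.1) to (6.4, 4.4), a distance of √(0.7² + 2.3²) ≈ 2.4.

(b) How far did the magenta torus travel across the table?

2.5

The magenta torus was near (2.1, 3.5) before and (3.5, 1.4) after, so it travelled √(1.4² + 2.1²) ≈ 2.5 units.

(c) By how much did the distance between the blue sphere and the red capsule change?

+0.5

They were about 2.8 units apart before and 3.3 after — 0.5 units further apart.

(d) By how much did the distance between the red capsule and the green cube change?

+1.5

They were about 7.7 units apart before and 9.2 after — 1.5 units further apart.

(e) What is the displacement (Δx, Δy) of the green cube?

(-1.9, -2.7)

The green cube started near (3.7, 7.6) and ended near (1.8, 4.9).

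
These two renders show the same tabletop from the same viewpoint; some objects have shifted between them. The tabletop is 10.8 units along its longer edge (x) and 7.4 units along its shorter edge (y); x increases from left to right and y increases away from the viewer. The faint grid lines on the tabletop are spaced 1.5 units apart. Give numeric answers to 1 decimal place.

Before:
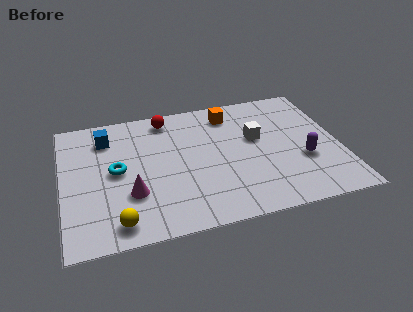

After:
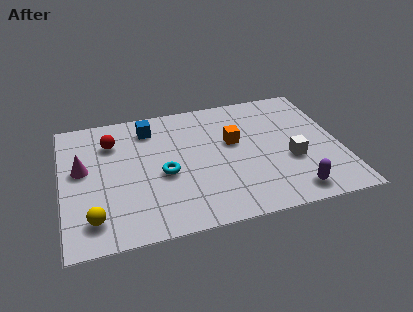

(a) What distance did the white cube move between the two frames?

2.0

From (7.6, 4.4) to (8.8, 2.8), the white cube covered √(1.2² + 1.6²) ≈ 2.0 units.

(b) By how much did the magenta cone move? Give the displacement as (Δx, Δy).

(-1.8, 1.8)

From the two frames, the magenta cone sits at roughly (2.6, 2.4) before and (0.8, 4.2) after.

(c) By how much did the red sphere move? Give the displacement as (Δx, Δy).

(-2.2, -0.9)

The red sphere started near (4.2, 6.4) and ended near (2.0, 5.5).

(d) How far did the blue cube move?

1.7

The blue cube moved from about (1.8, 5.8) to (3.5, 6.0), a distance of √(1.7² + 0.2²) ≈ 1.7.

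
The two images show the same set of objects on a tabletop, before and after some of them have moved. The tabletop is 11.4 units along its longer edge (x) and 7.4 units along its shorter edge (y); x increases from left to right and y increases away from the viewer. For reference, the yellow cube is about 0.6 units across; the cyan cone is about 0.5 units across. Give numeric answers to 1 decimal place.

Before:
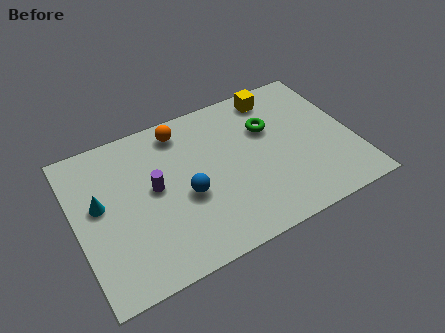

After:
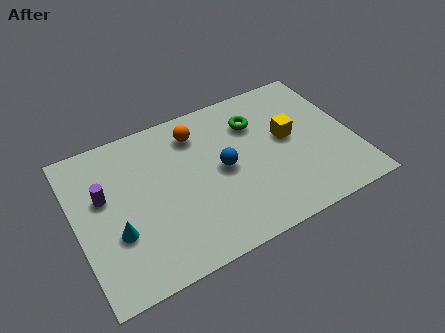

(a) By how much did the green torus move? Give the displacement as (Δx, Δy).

(-0.5, 0.5)

The green torus was at about (8.1, 4.9) and moved to about (7.6, 5.4).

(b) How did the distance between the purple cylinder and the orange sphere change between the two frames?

+1.5

The distance was about 2.7 in the first image and 4.2 in the second, so they moved 1.5 units further apart.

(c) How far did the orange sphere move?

0.7

From (4.6, 6.3) to (5.2, 5.9), the orange sphere covered √(0.6² + 0.4²) ≈ 0.7 units.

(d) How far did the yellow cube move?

2.3

The yellow cube moved from about (8.6, 6.4) to (8.8, 4.1), a distance of √(0.2² + 2.3²) ≈ 2.3.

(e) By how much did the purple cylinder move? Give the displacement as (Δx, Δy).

(-2.0, 0.5)

From the two frames, the purple cylinder sits at roughly (3.2, 4.0) before and (1.2, 4.5) after.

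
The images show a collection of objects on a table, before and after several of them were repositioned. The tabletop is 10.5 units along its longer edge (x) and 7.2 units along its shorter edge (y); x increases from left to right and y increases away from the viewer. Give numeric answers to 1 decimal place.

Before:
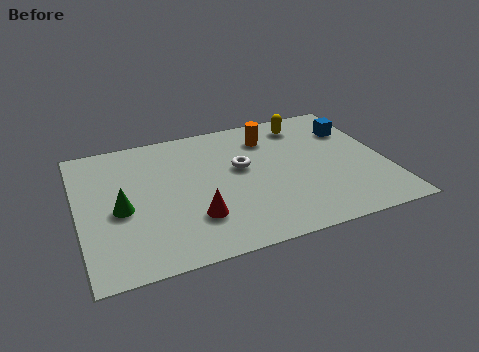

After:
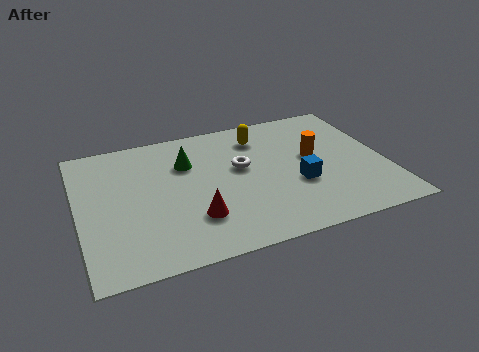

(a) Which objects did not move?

the red cone and the white torus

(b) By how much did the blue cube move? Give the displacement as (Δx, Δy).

(-2.2, -2.5)

The blue cube started near (9.6, 5.2) and ended near (7.4, 2.7).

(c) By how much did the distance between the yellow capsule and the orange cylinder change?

+1.0

Before: roughly 1.4 units apart; after: 2.4. That's 1.0 units further apart.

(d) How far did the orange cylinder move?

2.1

From (6.7, 5.6) to (8.1, 4.0), the orange cylinder covered √(1.4² + 1.6²) ≈ 2.1 units.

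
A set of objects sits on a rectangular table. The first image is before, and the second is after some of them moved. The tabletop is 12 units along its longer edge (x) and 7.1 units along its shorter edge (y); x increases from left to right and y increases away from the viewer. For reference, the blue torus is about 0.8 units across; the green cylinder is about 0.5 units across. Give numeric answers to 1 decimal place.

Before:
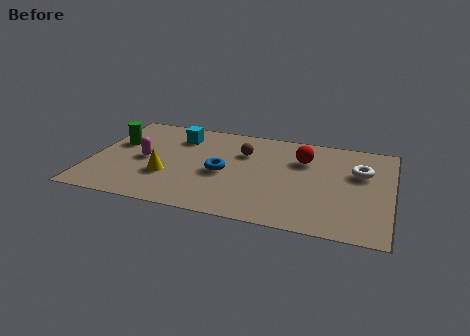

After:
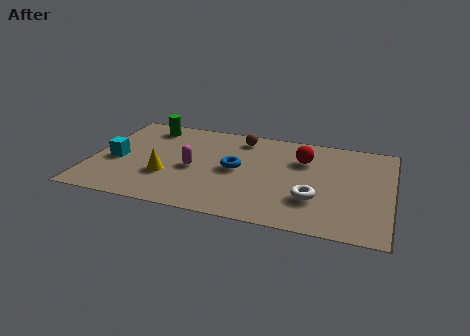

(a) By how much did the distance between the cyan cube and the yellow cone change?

-0.9

Before: roughly 3.1 units apart; after: 2.2. That's 0.9 units closer together.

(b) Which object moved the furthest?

the cyan cube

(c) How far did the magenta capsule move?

2.0

The magenta capsule moved from about (2.1, 3.4) to (4.1, 3.2), a distance of √(2.0² + 0.2²) ≈ 2.0.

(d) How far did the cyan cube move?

3.3

The cyan cube moved from about (3.3, 5.5) to (1.0, 3.1), a distance of √(2.3² + 2.4²) ≈ 3.3.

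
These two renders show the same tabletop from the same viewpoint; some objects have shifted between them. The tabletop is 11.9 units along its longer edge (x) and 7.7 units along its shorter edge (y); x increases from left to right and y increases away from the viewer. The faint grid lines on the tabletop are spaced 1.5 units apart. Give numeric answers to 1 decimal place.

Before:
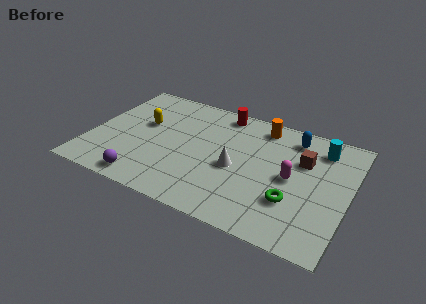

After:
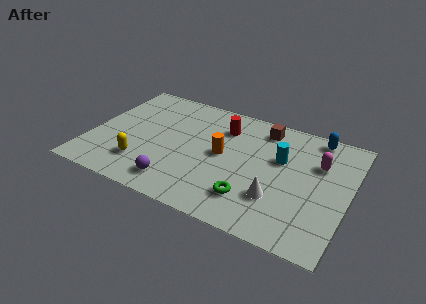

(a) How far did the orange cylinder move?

3.0

The orange cylinder was near (7.6, 6.6) before and (6.1, 4.0) after, so it travelled √(1.5² + 2.6²) ≈ 3.0 units.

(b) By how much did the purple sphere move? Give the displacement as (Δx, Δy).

(1.4, 0.4)

From the two frames, the purple sphere sits at roughly (2.9, 0.9) before and (4.3, 1.3) after.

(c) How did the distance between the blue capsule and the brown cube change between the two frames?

+1.0

They were about 1.4 units apart before and 2.4 after — 1.0 units further apart.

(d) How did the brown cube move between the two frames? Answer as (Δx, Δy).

(-2.0, 1.4)

The brown cube was at about (9.7, 5.1) and moved to about (7.7, 6.5).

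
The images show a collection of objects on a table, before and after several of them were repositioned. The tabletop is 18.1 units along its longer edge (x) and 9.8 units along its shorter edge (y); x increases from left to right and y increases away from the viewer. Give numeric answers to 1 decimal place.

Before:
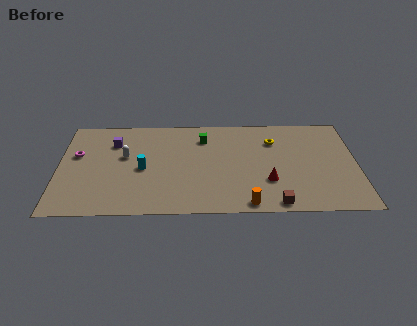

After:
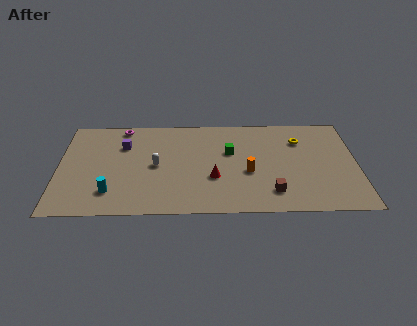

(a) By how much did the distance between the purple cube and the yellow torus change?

+1.0

Before: roughly 9.8 units apart; after: 10.8. That's 1.0 units further apart.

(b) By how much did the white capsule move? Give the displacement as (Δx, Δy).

(1.9, -1.0)

The white capsule was at about (4.0, 5.8) and moved to about (5.9, 4.8).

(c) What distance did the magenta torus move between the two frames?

3.9

From (1.1, 6.0) to (3.8, 8.8), the magenta torus covered √(2.7² + 2.8²) ≈ 3.9 units.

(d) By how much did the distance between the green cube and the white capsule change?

-0.4

The distance was about 5.1 in the first image and 4.7 in the second, so they moved 0.4 units closer together.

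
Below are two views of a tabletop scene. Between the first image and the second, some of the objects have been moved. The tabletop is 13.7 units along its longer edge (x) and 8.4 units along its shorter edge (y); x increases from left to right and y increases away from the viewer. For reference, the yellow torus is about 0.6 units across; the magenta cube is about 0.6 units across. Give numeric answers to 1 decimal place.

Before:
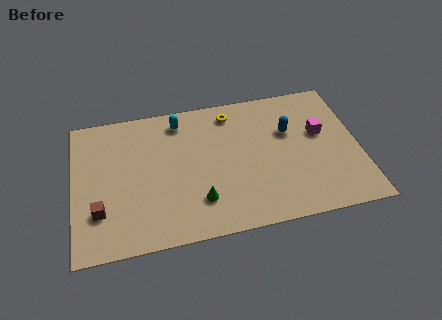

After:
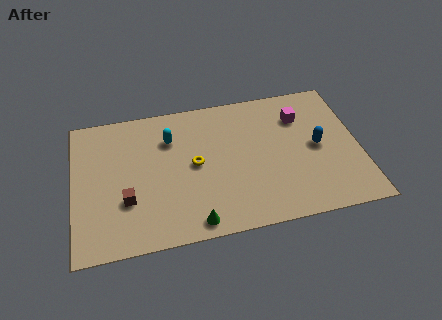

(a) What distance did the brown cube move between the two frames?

1.4

From (1.2, 2.4) to (2.5, 2.8), the brown cube covered √(1.3² + 0.4²) ≈ 1.4 units.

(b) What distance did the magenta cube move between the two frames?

1.5

From (11.9, 5.0) to (11.0, 6.2), the magenta cube covered √(0.9² + 1.2²) ≈ 1.5 units.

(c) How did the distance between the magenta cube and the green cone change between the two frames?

+0.9

Before: roughly 6.7 units apart; after: 7.6. That's 0.9 units further apart.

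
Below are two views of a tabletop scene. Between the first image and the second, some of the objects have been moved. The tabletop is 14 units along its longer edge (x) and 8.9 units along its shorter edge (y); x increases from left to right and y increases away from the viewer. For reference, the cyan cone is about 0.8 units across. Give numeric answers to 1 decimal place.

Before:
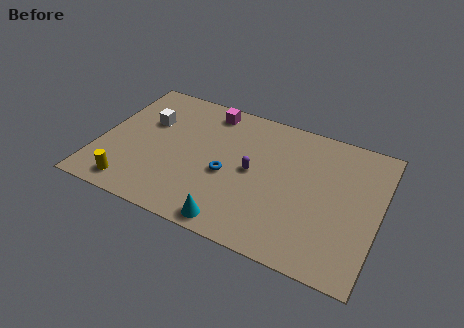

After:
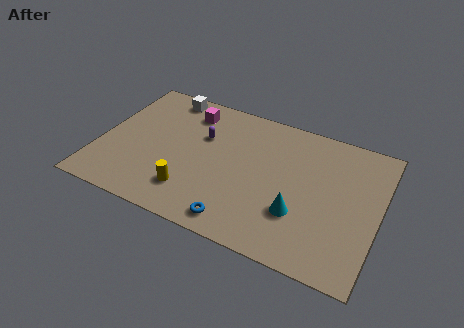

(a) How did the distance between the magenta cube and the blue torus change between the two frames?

+2.8

The distance was about 4.1 in the first image and 6.9 in the second, so they moved 2.8 units further apart.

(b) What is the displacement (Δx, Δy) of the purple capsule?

(-2.7, 1.3)

The purple capsule was at about (7.7, 4.5) and moved to about (5.0, 5.8).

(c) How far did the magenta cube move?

1.1

The magenta cube was near (5.1, 7.7) before and (4.1, 7.2) after, so it travelled √(1.0² + 0.5²) ≈ 1.1 units.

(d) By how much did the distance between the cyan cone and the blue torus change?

+0.3

They were about 3.0 units apart before and 3.3 after — 0.3 units further apart.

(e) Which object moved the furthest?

the cyan cone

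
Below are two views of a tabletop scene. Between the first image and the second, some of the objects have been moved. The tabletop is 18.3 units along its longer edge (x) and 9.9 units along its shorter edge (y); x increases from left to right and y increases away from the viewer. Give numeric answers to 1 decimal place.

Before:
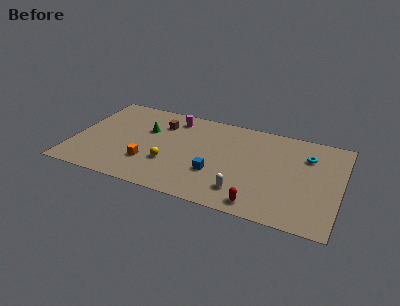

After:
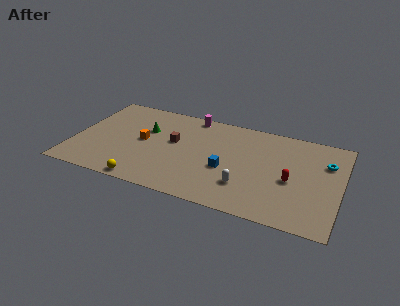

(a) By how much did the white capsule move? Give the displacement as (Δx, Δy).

(0.1, 0.6)

The white capsule was at about (11.9, 2.1) and moved to about (12.0, 2.7).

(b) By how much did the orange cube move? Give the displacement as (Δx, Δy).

(-0.6, 2.2)

The orange cube was at about (5.3, 2.9) and moved to about (4.7, 5.1).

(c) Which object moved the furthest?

the red capsule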